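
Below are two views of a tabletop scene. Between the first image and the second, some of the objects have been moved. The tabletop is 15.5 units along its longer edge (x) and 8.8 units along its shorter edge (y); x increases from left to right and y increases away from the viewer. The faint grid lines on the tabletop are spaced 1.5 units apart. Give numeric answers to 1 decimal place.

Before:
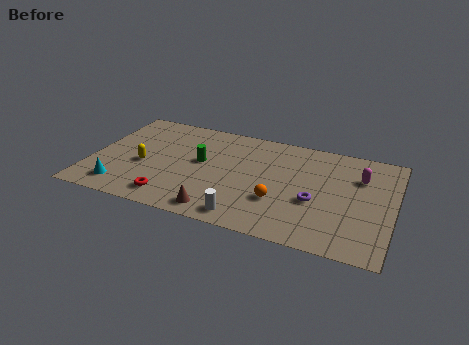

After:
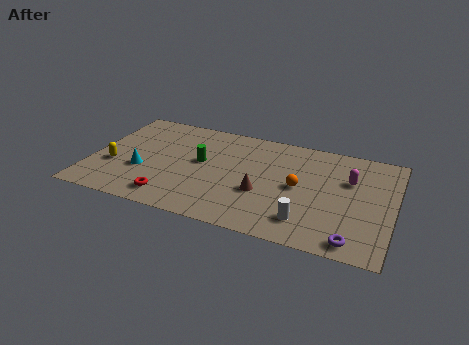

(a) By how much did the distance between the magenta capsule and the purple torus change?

+1.4

The distance was about 3.4 in the first image and 4.8 in the second, so they moved 1.4 units further apart.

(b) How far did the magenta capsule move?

0.6

From (13.7, 6.2) to (13.2, 5.8), the magenta capsule covered √(0.5² + 0.4²) ≈ 0.6 units.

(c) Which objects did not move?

the red torus and the green cylinder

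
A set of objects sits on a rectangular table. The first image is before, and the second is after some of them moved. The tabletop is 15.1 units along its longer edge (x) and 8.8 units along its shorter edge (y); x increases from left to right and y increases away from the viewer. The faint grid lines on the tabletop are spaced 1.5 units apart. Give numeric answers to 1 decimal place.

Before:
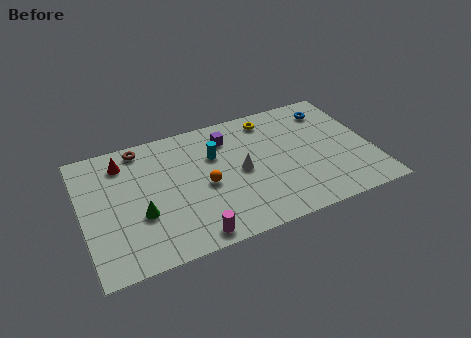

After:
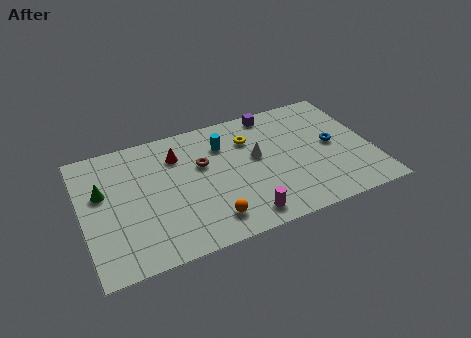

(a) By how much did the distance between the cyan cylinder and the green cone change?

+1.6

They were about 4.9 units apart before and 6.5 after — 1.6 units further apart.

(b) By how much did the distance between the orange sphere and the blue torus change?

-0.3

They were about 7.7 units apart before and 7.4 after — 0.3 units closer together.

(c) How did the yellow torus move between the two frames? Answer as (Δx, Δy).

(-1.2, -1.1)

From the two frames, the yellow torus sits at roughly (10.1, 7.5) before and (8.9, 6.4) after.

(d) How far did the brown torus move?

3.8

The brown torus moved from about (3.3, 7.8) to (6.3, 5.5), a distance of √(3.0² + 2.3²) ≈ 3.8.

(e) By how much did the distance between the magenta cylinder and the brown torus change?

-2.6

Before: roughly 7.2 units apart; after: 4.6. That's 2.6 units closer together.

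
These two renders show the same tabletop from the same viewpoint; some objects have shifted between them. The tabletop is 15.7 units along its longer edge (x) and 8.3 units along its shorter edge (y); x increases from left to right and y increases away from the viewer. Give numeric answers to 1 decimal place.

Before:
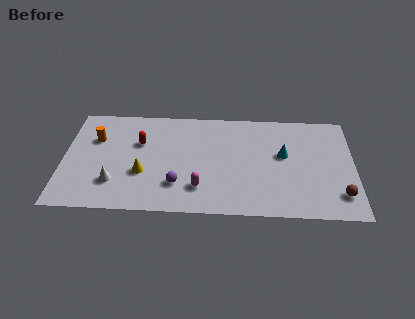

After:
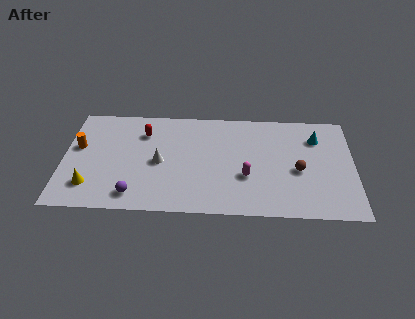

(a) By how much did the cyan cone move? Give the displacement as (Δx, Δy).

(1.8, 1.4)

From the two frames, the cyan cone sits at roughly (11.9, 4.8) before and (13.7, 6.2) after.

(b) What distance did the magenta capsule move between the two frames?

2.7

The magenta capsule was near (7.4, 2.0) before and (9.9, 3.0) after, so it travelled √(2.5² + 1.0²) ≈ 2.7 units.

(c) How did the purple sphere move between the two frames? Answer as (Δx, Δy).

(-2.3, -0.9)

The purple sphere started near (6.2, 2.2) and ended near (3.9, 1.3).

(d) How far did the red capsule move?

0.8

The red capsule moved from about (4.1, 5.4) to (4.3, 6.2), a distance of √(0.2² + 0.8²) ≈ 0.8.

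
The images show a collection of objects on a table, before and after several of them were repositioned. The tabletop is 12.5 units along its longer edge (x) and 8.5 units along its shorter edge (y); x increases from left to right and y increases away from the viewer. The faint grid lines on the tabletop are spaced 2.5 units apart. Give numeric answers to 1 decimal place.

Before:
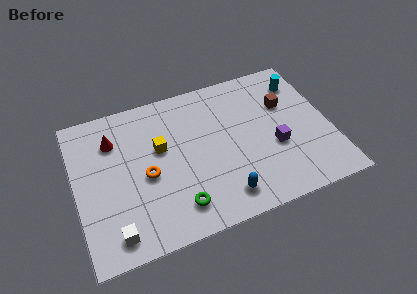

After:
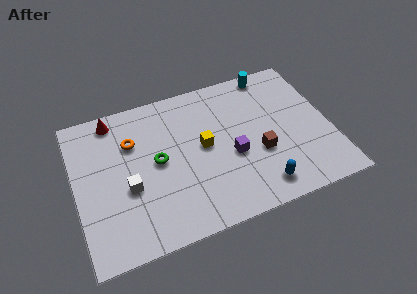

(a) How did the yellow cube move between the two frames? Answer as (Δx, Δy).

(2.1, -0.6)

From the two frames, the yellow cube sits at roughly (4.2, 5.1) before and (6.3, 4.5) after.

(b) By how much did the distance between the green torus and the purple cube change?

-1.6

They were about 5.3 units apart before and 3.7 after — 1.6 units closer together.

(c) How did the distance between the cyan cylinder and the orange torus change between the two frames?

-1.2

Before: roughly 8.5 units apart; after: 7.3. That's 1.2 units closer together.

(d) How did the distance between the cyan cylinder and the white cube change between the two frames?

-2.6

Before: roughly 11.2 units apart; after: 8.6. That's 2.6 units closer together.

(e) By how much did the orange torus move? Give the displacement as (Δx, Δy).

(-0.5, 2.1)

The orange torus started near (3.4, 3.8) and ended near (2.9, 5.9).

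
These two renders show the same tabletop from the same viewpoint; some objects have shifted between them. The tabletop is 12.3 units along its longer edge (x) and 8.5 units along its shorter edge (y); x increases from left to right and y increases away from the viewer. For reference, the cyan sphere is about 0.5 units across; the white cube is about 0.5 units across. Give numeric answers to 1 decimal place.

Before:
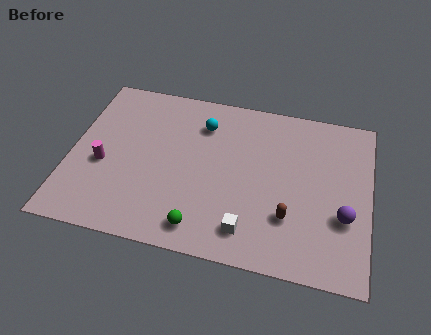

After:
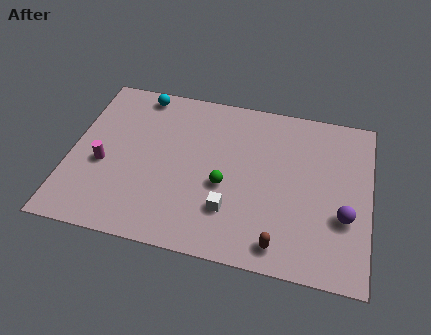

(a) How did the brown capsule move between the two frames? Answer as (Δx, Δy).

(-0.3, -1.4)

The brown capsule started near (9.1, 2.5) and ended near (8.8, 1.1).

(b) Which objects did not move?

the magenta cylinder and the purple sphere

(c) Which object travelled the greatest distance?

the cyan sphere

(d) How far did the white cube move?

1.1

The white cube moved from about (7.5, 1.5) to (6.7, 2.3), a distance of √(0.8² + 0.8²) ≈ 1.1.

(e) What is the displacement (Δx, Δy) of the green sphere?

(0.8, 2.3)

The green sphere started near (5.6, 1.2) and ended near (6.4, 3.5).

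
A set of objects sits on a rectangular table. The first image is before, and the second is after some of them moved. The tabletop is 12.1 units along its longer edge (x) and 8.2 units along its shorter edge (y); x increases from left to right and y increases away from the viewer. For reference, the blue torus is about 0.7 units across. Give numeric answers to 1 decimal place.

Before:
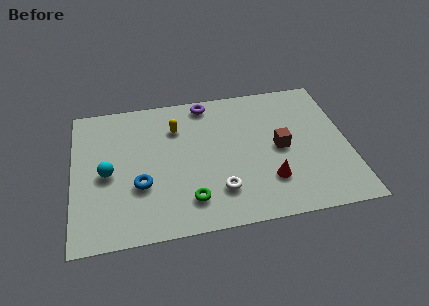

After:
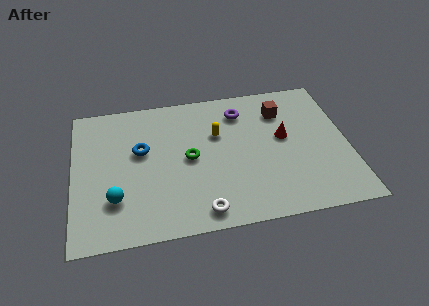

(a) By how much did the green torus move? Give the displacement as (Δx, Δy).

(0.1, 2.4)

The green torus started near (5.0, 1.7) and ended near (5.1, 4.1).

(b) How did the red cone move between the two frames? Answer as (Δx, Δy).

(0.8, 2.4)

From the two frames, the red cone sits at roughly (8.5, 2.2) before and (9.3, 4.6) after.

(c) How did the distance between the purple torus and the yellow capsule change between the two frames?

-0.3

Before: roughly 1.9 units apart; after: 1.6. That's 0.3 units closer together.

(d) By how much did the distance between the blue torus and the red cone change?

+0.7

Before: roughly 5.6 units apart; after: 6.3. That's 0.7 units further apart.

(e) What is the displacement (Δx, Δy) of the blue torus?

(0.1, 2.0)

The blue torus started near (2.9, 2.9) and ended near (3.0, 4.9).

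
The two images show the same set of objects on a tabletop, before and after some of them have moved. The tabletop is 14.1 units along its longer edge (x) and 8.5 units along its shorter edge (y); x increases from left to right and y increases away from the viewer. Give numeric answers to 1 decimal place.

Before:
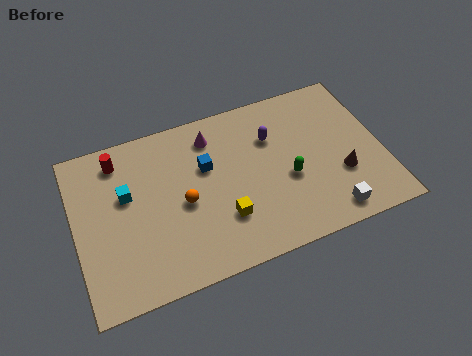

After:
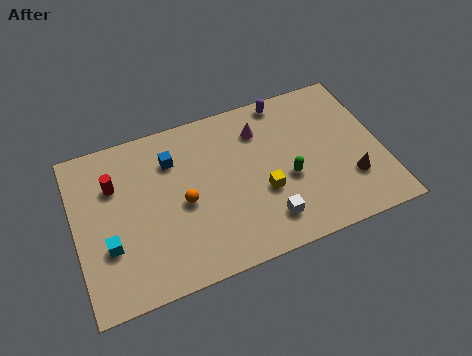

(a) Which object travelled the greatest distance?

the white cube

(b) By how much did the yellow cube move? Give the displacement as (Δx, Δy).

(1.9, 0.7)

The yellow cube was at about (6.6, 2.5) and moved to about (8.5, 3.2).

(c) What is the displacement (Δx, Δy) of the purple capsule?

(0.8, 1.8)

The purple capsule was at about (9.2, 5.9) and moved to about (10.0, 7.7).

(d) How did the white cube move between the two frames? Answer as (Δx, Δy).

(-2.8, 0.6)

From the two frames, the white cube sits at roughly (11.3, 1.1) before and (8.5, 1.7) after.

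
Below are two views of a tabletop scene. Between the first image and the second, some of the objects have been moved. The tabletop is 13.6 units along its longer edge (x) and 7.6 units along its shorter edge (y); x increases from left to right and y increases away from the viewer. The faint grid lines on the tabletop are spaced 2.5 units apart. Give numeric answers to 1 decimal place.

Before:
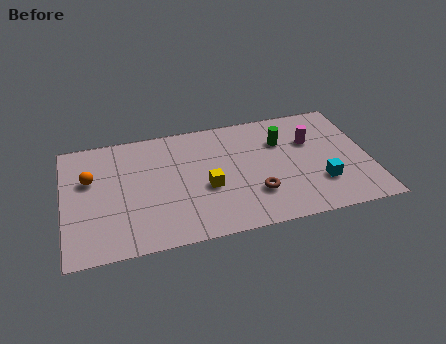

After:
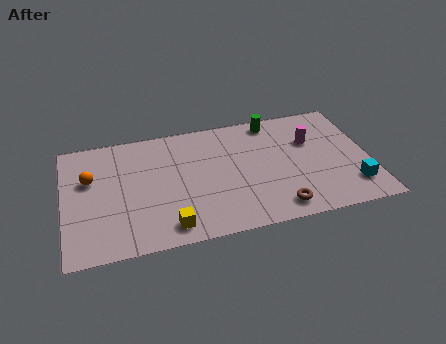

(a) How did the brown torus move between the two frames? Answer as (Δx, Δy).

(0.9, -1.1)

From the two frames, the brown torus sits at roughly (8.4, 2.2) before and (9.3, 1.1) after.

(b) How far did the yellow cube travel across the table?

2.7

From (6.3, 3.1) to (4.5, 1.1), the yellow cube covered √(1.8² + 2.0²) ≈ 2.7 units.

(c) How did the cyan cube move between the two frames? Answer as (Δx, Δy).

(1.4, -0.5)

From the two frames, the cyan cube sits at roughly (11.3, 2.2) before and (12.7, 1.7) after.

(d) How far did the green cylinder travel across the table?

1.4

From (9.8, 5.3) to (9.5, 6.7), the green cylinder covered √(0.3² + 1.4²) ≈ 1.4 units.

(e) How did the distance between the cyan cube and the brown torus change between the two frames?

+0.6

The distance was about 2.9 in the first image and 3.5 in the second, so they moved 0.6 units further apart.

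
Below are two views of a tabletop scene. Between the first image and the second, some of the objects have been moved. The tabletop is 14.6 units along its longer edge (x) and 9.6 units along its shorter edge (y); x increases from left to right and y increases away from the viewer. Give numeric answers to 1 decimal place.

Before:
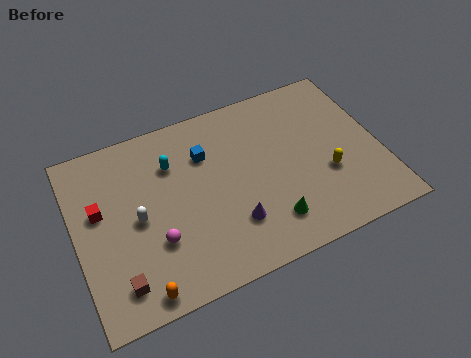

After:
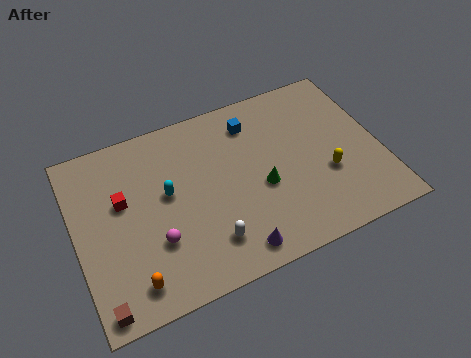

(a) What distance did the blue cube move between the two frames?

2.6

The blue cube was near (6.4, 6.8) before and (8.8, 7.7) after, so it travelled √(2.4² + 0.9²) ≈ 2.6 units.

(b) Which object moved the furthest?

the white capsule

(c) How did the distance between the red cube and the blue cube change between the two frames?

+1.5

The distance was about 5.3 in the first image and 6.8 in the second, so they moved 1.5 units further apart.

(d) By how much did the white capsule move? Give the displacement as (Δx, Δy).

(3.1, -2.5)

The white capsule was at about (2.9, 4.6) and moved to about (6.0, 2.1).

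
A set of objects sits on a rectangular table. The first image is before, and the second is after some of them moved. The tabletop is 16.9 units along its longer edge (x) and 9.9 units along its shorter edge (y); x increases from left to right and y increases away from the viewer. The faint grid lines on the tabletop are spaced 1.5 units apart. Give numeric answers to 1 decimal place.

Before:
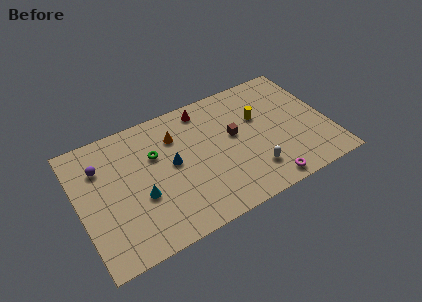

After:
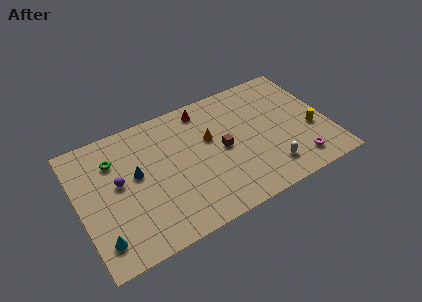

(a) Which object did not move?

the red cone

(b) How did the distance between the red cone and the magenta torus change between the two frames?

+0.6

The distance was about 8.2 in the first image and 8.8 in the second, so they moved 0.6 units further apart.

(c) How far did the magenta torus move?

2.4

From (12.1, 1.0) to (14.4, 1.7), the magenta torus covered √(2.3² + 0.7²) ≈ 2.4 units.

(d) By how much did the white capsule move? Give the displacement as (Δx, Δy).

(1.1, -0.3)

The white capsule was at about (11.4, 2.3) and moved to about (12.5, 2.0).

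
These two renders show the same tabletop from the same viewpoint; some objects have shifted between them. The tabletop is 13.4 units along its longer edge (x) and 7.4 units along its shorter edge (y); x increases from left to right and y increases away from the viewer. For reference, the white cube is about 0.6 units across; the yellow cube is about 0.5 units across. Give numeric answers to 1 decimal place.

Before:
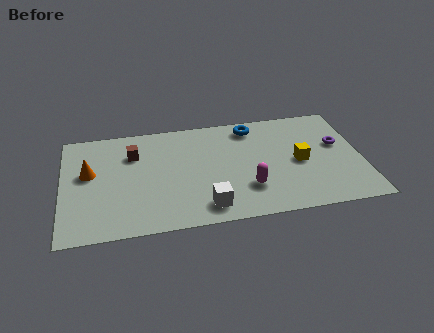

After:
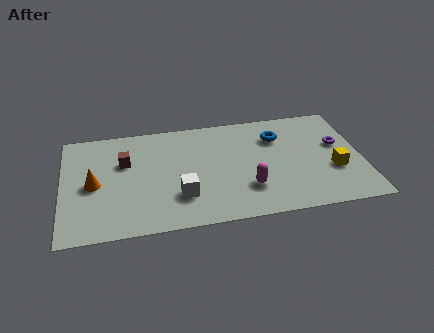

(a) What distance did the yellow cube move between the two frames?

1.7

From (10.6, 3.5) to (12.1, 2.7), the yellow cube covered √(1.5² + 0.8²) ≈ 1.7 units.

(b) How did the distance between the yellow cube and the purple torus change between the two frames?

-0.3

Before: roughly 2.0 units apart; after: 1.7. That's 0.3 units closer together.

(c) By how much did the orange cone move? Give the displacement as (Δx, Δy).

(0.2, -0.8)

From the two frames, the orange cone sits at roughly (1.2, 4.3) before and (1.4, 3.5) after.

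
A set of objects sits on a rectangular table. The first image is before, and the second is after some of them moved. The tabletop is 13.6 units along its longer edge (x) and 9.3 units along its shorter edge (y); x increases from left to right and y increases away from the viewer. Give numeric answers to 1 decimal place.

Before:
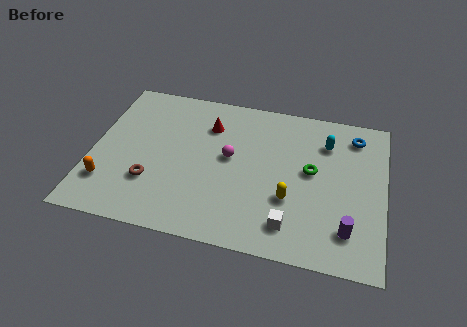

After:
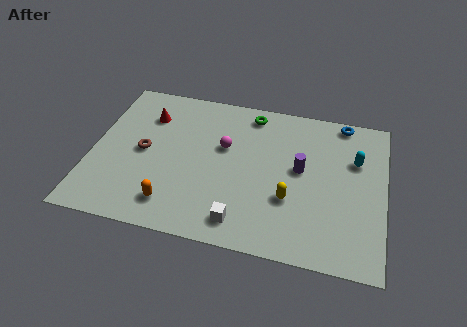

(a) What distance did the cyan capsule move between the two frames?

1.6

From (10.8, 7.0) to (12.2, 6.2), the cyan capsule covered √(1.4² + 0.8²) ≈ 1.6 units.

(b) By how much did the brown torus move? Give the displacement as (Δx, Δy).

(-0.5, 1.8)

The brown torus started near (2.9, 2.8) and ended near (2.4, 4.6).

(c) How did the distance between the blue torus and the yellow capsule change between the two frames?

+0.4

Before: roughly 5.3 units apart; after: 5.7. That's 0.4 units further apart.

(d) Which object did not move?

the yellow capsule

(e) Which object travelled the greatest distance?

the green torus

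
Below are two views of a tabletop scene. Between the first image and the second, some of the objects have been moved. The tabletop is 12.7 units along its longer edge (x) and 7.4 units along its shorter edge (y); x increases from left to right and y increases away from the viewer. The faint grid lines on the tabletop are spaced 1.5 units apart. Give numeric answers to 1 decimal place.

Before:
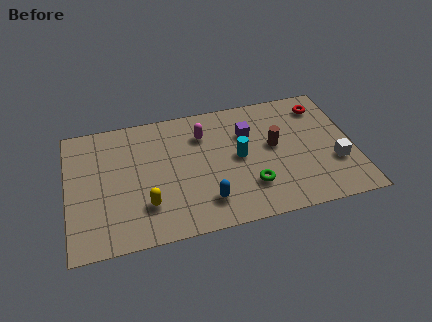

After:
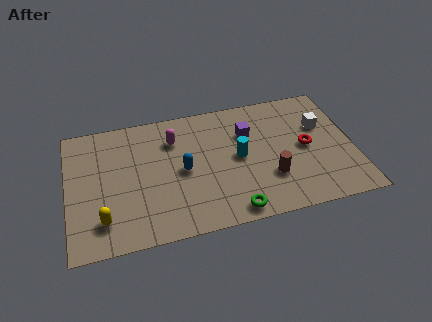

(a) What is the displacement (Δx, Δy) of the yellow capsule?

(-1.9, -0.4)

The yellow capsule started near (3.4, 2.0) and ended near (1.5, 1.6).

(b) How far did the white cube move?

2.3

From (11.8, 2.5) to (11.4, 4.8), the white cube covered √(0.4² + 2.3²) ≈ 2.3 units.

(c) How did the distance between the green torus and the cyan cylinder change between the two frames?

+1.2

They were about 1.8 units apart before and 3.0 after — 1.2 units further apart.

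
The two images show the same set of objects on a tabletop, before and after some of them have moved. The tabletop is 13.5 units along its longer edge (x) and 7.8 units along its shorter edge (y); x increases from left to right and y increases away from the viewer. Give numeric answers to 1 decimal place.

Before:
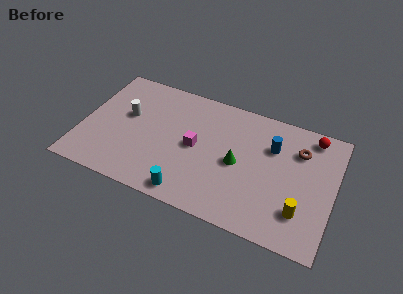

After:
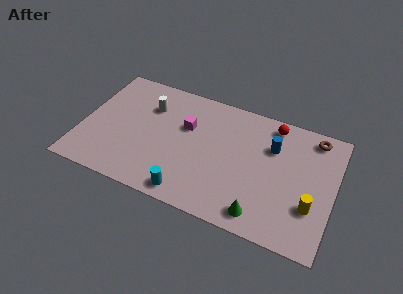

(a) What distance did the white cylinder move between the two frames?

1.5

The white cylinder was near (2.3, 4.6) before and (3.4, 5.6) after, so it travelled √(1.1² + 1.0²) ≈ 1.5 units.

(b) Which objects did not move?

the blue cylinder and the cyan cylinder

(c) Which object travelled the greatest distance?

the green cone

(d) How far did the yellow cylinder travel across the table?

0.7

The yellow cylinder was near (11.9, 2.0) before and (12.4, 2.5) after, so it travelled √(0.5² + 0.5²) ≈ 0.7 units.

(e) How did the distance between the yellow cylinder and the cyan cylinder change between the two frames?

+0.6

They were about 5.9 units apart before and 6.5 after — 0.6 units further apart.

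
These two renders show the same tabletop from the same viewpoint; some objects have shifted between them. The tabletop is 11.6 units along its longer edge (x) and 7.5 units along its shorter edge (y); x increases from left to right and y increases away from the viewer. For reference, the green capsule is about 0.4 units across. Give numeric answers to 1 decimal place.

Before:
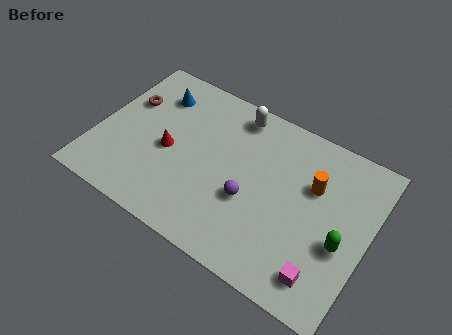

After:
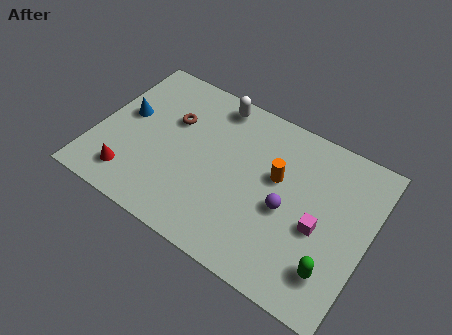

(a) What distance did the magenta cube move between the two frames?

2.0

The magenta cube moved from about (10.1, 1.3) to (9.6, 3.2), a distance of √(0.5² + 1.9²) ≈ 2.0.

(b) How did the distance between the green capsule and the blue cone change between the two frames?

+0.7

The distance was about 8.9 in the first image and 9.6 in the second, so they moved 0.7 units further apart.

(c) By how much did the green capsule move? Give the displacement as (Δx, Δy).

(-0.2, -1.3)

The green capsule was at about (10.6, 3.0) and moved to about (10.4, 1.7).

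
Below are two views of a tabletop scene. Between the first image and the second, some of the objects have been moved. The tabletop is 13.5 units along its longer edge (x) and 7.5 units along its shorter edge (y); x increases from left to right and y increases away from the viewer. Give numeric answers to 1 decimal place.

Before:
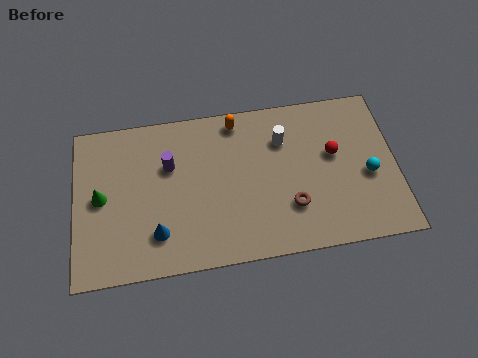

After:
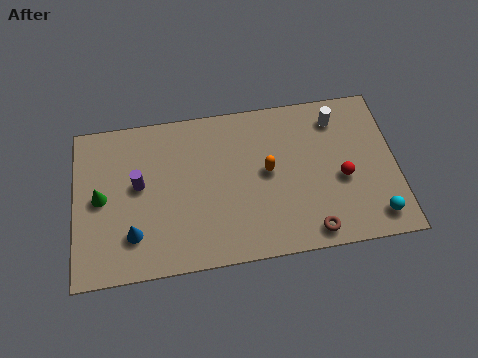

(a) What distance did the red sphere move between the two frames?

1.2

From (10.9, 4.4) to (11.2, 3.2), the red sphere covered √(0.3² + 1.2²) ≈ 1.2 units.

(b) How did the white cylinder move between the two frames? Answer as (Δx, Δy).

(2.3, 0.7)

The white cylinder was at about (8.8, 5.4) and moved to about (11.1, 6.1).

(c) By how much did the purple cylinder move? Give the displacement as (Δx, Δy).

(-1.3, -0.7)

The purple cylinder started near (4.0, 4.9) and ended near (2.7, 4.2).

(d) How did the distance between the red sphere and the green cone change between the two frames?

+0.3

They were about 9.8 units apart before and 10.1 after — 0.3 units further apart.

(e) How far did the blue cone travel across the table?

1.0

The blue cone moved from about (3.4, 1.8) to (2.4, 1.9), a distance of √(1.0² + 0.1²) ≈ 1.0.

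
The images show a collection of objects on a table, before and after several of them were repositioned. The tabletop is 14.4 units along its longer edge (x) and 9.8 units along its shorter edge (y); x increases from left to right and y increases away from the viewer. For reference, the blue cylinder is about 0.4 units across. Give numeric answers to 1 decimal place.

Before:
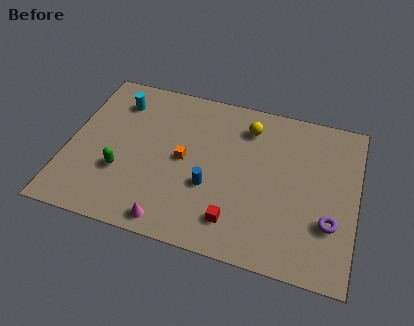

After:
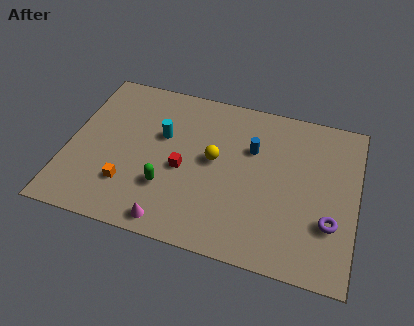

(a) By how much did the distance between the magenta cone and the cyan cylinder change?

-2.3

Before: roughly 7.5 units apart; after: 5.2. That's 2.3 units closer together.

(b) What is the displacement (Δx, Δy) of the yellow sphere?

(-1.5, -2.5)

The yellow sphere was at about (8.8, 7.8) and moved to about (7.3, 5.3).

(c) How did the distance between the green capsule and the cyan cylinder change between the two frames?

-1.3

The distance was about 4.4 in the first image and 3.1 in the second, so they moved 1.3 units closer together.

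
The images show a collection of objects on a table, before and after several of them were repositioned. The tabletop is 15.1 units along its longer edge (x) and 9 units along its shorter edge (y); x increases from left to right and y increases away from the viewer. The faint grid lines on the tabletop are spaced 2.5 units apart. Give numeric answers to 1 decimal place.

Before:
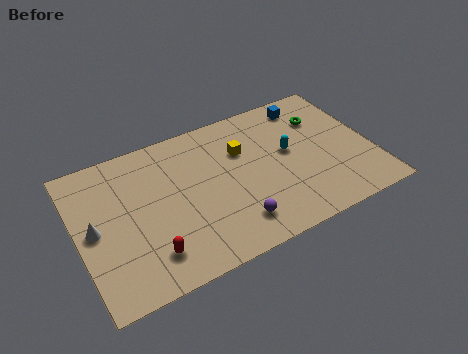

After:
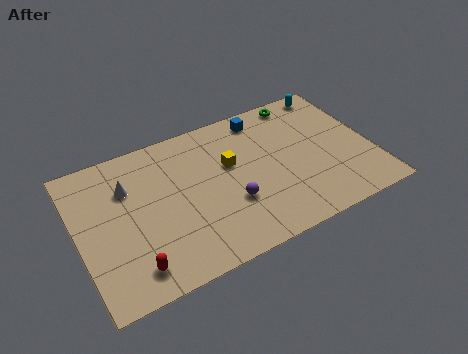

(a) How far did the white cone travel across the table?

2.6

The white cone moved from about (0.8, 4.5) to (2.7, 6.3), a distance of √(1.9² + 1.8²) ≈ 2.6.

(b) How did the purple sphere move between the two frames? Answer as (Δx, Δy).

(0.0, 1.3)

The purple sphere was at about (7.6, 1.8) and moved to about (7.6, 3.1).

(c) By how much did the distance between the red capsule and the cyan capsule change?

+4.9

They were about 8.2 units apart before and 13.1 after — 4.9 units further apart.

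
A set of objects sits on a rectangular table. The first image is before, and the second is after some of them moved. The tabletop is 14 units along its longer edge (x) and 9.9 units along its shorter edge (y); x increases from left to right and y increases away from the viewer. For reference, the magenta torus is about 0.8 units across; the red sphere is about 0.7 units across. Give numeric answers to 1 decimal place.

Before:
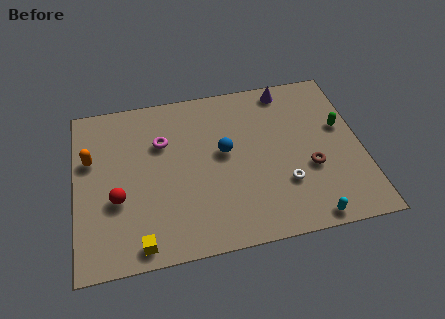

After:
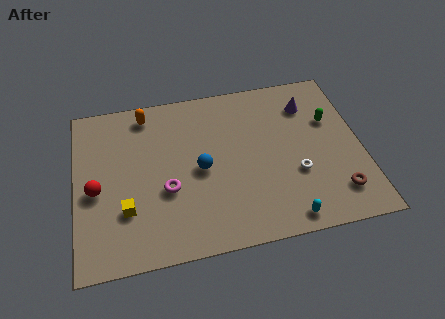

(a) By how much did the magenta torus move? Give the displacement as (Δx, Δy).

(0.1, -2.9)

From the two frames, the magenta torus sits at roughly (4.3, 6.7) before and (4.4, 3.8) after.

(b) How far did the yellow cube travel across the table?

2.1

The yellow cube was near (3.0, 1.0) before and (2.4, 3.0) after, so it travelled √(0.6² + 2.0²) ≈ 2.1 units.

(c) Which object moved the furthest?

the orange capsule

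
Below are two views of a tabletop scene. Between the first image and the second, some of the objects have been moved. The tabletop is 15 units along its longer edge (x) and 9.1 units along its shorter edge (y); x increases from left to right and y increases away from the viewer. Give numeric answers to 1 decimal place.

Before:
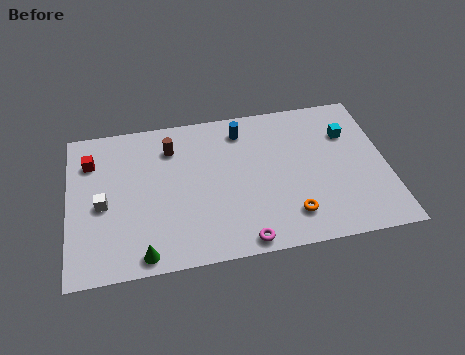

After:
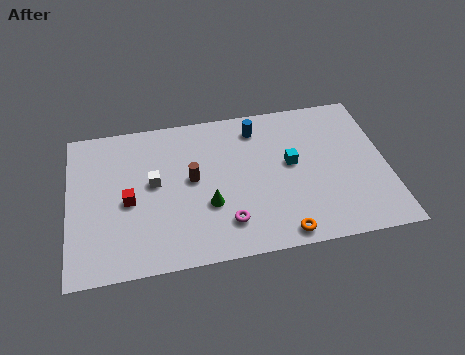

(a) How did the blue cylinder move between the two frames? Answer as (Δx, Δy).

(0.7, 0.0)

The blue cylinder was at about (8.3, 7.5) and moved to about (9.0, 7.5).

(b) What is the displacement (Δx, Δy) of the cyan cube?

(-2.8, -1.4)

The cyan cube started near (13.3, 6.4) and ended near (10.5, 5.0).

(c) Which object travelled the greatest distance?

the green cone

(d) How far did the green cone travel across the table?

3.9

The green cone was near (3.4, 0.9) before and (6.5, 3.2) after, so it travelled √(3.1² + 2.3²) ≈ 3.9 units.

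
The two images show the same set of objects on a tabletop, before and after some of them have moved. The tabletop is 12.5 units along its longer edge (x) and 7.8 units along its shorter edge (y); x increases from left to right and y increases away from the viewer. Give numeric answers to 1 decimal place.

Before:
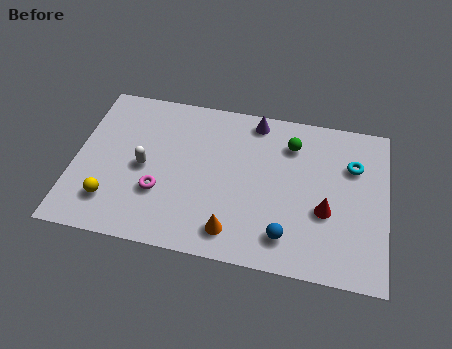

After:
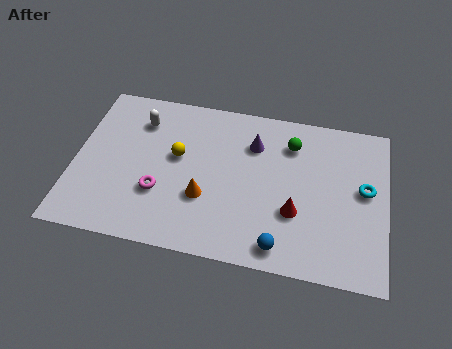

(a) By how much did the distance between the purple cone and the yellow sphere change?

-4.3

Before: roughly 7.5 units apart; after: 3.2. That's 4.3 units closer together.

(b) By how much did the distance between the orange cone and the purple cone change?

-2.1

Before: roughly 5.6 units apart; after: 3.5. That's 2.1 units closer together.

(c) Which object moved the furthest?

the yellow sphere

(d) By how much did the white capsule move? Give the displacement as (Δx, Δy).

(-0.3, 2.3)

From the two frames, the white capsule sits at roughly (2.8, 3.7) before and (2.5, 6.0) after.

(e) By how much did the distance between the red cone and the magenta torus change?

-1.2

The distance was about 6.6 in the first image and 5.4 in the second, so they moved 1.2 units closer together.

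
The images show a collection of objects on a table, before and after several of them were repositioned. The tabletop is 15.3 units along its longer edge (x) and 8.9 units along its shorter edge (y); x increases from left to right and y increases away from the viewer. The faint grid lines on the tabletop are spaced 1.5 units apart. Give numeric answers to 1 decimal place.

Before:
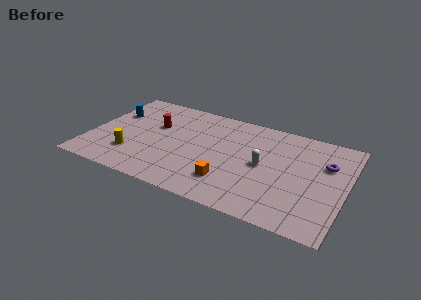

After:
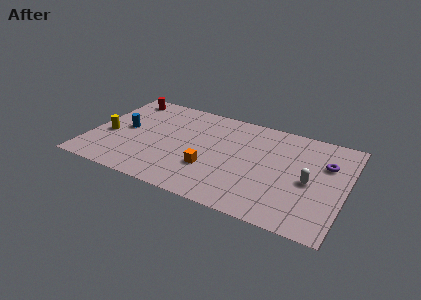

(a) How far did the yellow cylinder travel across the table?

2.1

The yellow cylinder moved from about (2.7, 2.4) to (1.1, 3.7), a distance of √(1.6² + 1.3²) ≈ 2.1.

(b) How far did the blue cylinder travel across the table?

1.6

From (1.1, 5.9) to (2.0, 4.6), the blue cylinder covered √(0.9² + 1.3²) ≈ 1.6 units.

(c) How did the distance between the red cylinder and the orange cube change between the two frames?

+1.6

The distance was about 6.0 in the first image and 7.6 in the second, so they moved 1.6 units further apart.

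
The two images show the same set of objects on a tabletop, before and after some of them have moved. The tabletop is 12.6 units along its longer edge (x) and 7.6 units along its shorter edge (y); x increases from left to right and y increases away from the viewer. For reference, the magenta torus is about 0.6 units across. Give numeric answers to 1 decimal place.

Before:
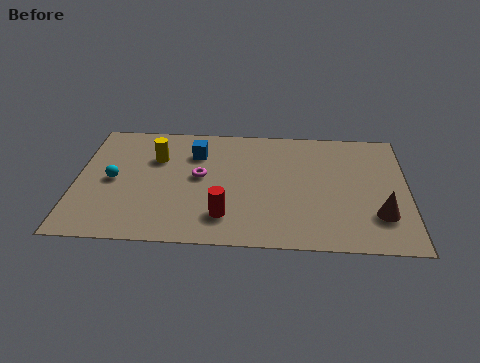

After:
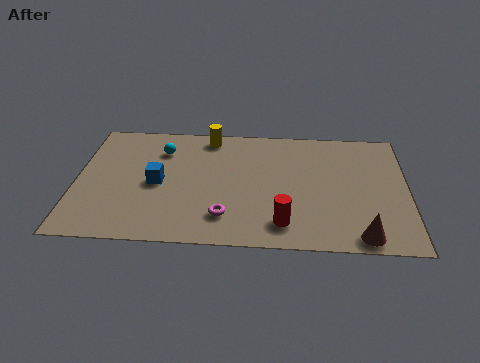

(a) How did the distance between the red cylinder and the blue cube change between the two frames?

+1.2

They were about 4.1 units apart before and 5.3 after — 1.2 units further apart.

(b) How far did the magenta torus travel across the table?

2.6

From (4.7, 4.1) to (5.7, 1.7), the magenta torus covered √(1.0² + 2.4²) ≈ 2.6 units.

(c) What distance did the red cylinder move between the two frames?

2.2

The red cylinder was near (5.7, 1.7) before and (7.9, 1.4) after, so it travelled √(2.2² + 0.3²) ≈ 2.2 units.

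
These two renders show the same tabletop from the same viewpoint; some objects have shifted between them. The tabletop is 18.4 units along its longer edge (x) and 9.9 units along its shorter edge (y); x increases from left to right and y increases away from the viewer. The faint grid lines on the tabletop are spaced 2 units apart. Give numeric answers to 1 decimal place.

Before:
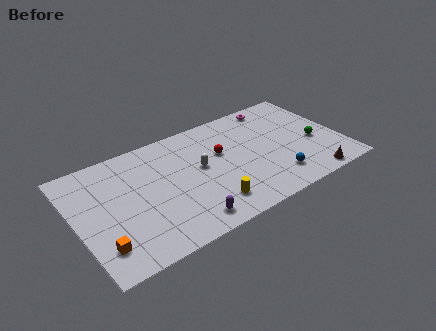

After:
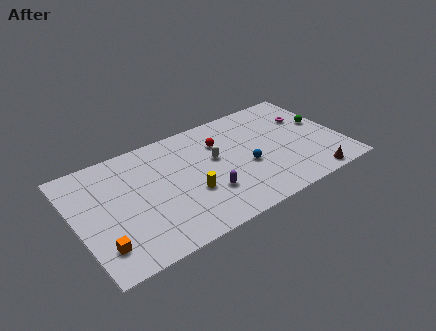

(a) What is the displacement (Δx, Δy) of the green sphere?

(0.8, 1.6)

The green sphere started near (16.6, 4.1) and ended near (17.4, 5.7).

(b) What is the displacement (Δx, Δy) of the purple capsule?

(1.7, 1.6)

From the two frames, the purple capsule sits at roughly (7.0, 1.4) before and (8.7, 3.0) after.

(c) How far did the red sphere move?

1.0

The red sphere was near (10.2, 6.1) before and (10.3, 7.1) after, so it travelled √(0.1² + 1.0²) ≈ 1.0 units.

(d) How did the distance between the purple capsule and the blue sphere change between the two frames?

-3.2

Before: roughly 6.4 units apart; after: 3.2. That's 3.2 units closer together.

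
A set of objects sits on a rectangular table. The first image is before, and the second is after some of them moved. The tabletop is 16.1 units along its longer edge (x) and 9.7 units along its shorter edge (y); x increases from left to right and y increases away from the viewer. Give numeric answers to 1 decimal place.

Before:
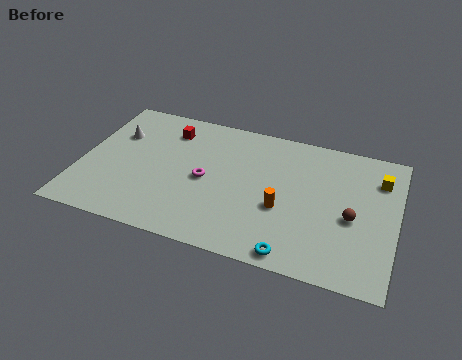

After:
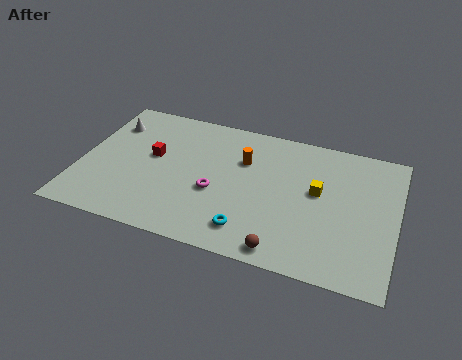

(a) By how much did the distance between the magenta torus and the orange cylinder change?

-1.1

The distance was about 4.1 in the first image and 3.0 in the second, so they moved 1.1 units closer together.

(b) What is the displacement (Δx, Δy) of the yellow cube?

(-3.0, -1.8)

The yellow cube started near (15.1, 7.3) and ended near (12.1, 5.5).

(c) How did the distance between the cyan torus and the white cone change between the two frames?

-1.7

The distance was about 11.2 in the first image and 9.5 in the second, so they moved 1.7 units closer together.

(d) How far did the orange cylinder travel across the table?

3.6

The orange cylinder moved from about (10.4, 3.8) to (8.2, 6.6), a distance of √(2.2² + 2.8²) ≈ 3.6.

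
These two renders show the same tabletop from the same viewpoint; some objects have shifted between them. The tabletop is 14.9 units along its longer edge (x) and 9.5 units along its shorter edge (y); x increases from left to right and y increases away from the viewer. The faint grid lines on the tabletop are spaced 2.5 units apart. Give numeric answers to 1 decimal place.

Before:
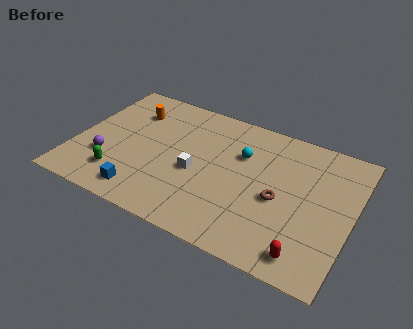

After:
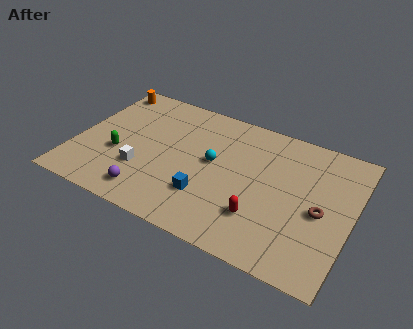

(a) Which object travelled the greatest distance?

the blue cube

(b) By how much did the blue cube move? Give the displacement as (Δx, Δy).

(3.3, 1.3)

The blue cube was at about (4.1, 1.4) and moved to about (7.4, 2.7).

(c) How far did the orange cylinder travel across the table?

2.1

From (2.6, 7.1) to (0.9, 8.3), the orange cylinder covered √(1.7² + 1.2²) ≈ 2.1 units.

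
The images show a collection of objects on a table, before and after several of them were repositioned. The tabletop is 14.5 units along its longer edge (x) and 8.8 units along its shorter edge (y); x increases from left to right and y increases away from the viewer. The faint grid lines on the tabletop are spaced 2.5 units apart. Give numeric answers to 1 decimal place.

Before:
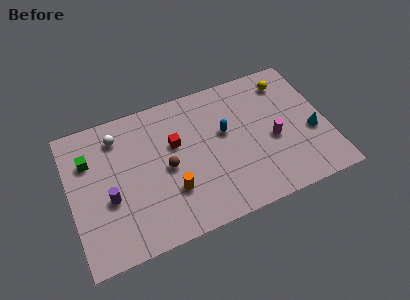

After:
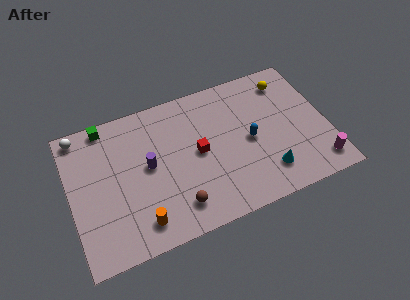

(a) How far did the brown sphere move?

2.5

The brown sphere was near (5.4, 4.2) before and (5.7, 1.7) after, so it travelled √(0.3² + 2.5²) ≈ 2.5 units.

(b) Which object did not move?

the yellow sphere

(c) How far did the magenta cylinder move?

3.3

The magenta cylinder moved from about (11.4, 3.8) to (13.7, 1.4), a distance of √(2.3² + 2.4²) ≈ 3.3.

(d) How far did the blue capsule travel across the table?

1.6

The blue capsule moved from about (8.8, 5.2) to (10.1, 4.2), a distance of √(1.3² + 1.0²) ≈ 1.6.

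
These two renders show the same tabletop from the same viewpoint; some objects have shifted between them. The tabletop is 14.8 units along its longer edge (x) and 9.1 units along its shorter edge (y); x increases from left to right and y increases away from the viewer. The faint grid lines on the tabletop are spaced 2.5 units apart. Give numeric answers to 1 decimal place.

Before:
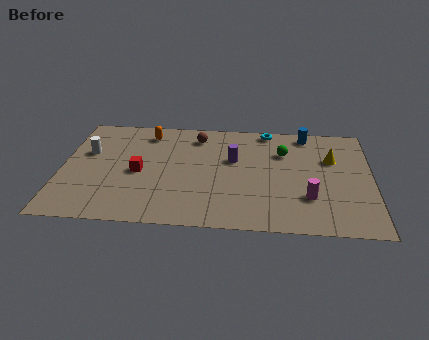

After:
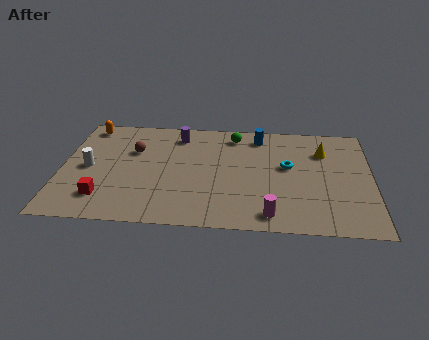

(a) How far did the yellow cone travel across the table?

0.7

From (12.9, 6.0) to (12.5, 6.6), the yellow cone covered √(0.4² + 0.6²) ≈ 0.7 units.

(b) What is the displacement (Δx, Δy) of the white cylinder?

(0.1, -1.3)

From the two frames, the white cylinder sits at roughly (1.2, 5.7) before and (1.3, 4.4) after.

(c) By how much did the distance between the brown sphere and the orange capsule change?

+0.6

Before: roughly 2.4 units apart; after: 3.0. That's 0.6 units further apart.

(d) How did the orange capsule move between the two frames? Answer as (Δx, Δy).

(-2.9, 0.4)

The orange capsule started near (4.0, 7.6) and ended near (1.1, 8.0).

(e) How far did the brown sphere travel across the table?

3.4

The brown sphere was near (6.4, 7.5) before and (3.4, 6.0) after, so it travelled √(3.0² + 1.5²) ≈ 3.4 units.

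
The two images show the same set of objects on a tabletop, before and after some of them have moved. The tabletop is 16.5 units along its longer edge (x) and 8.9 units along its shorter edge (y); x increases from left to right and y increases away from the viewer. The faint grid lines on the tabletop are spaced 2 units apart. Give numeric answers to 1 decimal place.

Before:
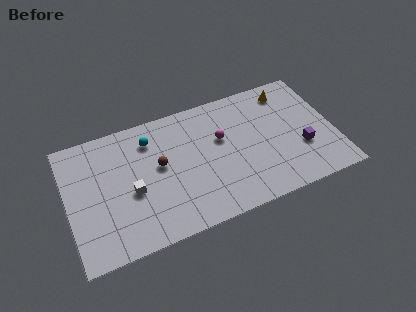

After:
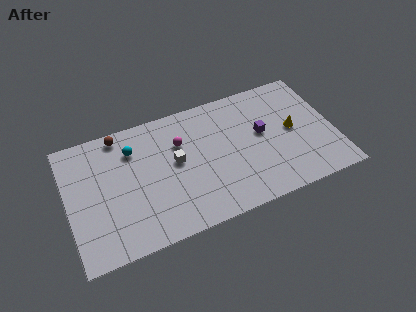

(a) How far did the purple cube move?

3.0

The purple cube moved from about (14.4, 3.1) to (12.1, 5.0), a distance of √(2.3² + 1.9²) ≈ 3.0.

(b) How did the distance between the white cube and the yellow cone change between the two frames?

-3.5

Before: roughly 10.8 units apart; after: 7.3. That's 3.5 units closer together.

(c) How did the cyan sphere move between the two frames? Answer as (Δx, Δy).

(-1.1, -0.3)

The cyan sphere was at about (5.3, 7.0) and moved to about (4.2, 6.7).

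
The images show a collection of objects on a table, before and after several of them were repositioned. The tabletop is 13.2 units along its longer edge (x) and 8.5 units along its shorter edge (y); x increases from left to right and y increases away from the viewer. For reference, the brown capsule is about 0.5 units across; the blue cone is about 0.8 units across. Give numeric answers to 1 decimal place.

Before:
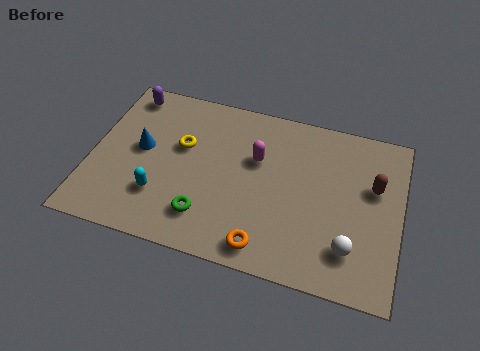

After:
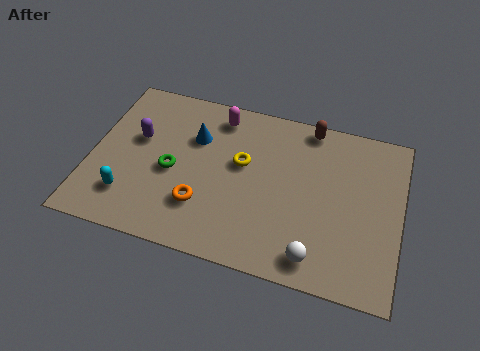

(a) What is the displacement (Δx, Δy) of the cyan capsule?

(-1.3, -0.4)

From the two frames, the cyan capsule sits at roughly (3.1, 2.4) before and (1.8, 2.0) after.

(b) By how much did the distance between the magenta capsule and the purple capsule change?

-2.2

Before: roughly 6.1 units apart; after: 3.9. That's 2.2 units closer together.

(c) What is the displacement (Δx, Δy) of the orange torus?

(-2.8, 1.3)

The orange torus was at about (7.7, 1.1) and moved to about (4.9, 2.4).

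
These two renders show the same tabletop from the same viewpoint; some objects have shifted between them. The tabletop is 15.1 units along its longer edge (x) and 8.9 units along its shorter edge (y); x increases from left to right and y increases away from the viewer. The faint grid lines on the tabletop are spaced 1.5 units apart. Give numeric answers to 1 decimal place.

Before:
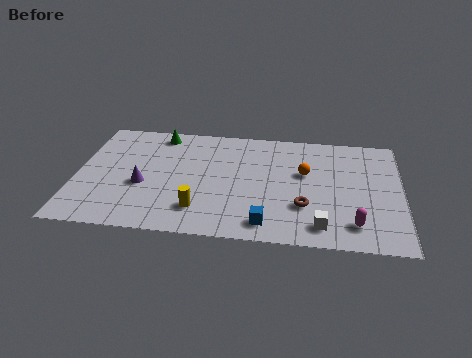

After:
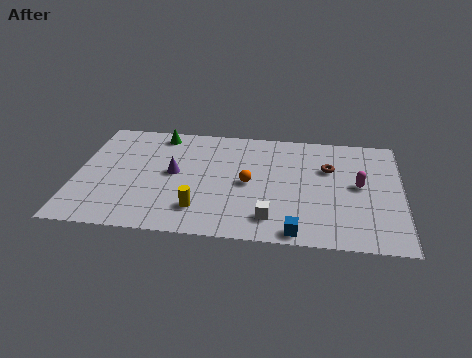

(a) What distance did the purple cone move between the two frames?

1.8

The purple cone moved from about (3.1, 3.6) to (4.5, 4.7), a distance of √(1.4² + 1.1²) ≈ 1.8.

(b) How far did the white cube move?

2.3

The white cube was near (11.4, 1.4) before and (9.1, 1.7) after, so it travelled √(2.3² + 0.3²) ≈ 2.3 units.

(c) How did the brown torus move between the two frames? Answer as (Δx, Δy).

(1.1, 3.1)

From the two frames, the brown torus sits at roughly (10.6, 2.8) before and (11.7, 5.9) after.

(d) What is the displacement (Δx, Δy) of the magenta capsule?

(0.2, 3.0)

The magenta capsule was at about (12.9, 1.7) and moved to about (13.1, 4.7).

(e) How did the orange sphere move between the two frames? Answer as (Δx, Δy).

(-2.6, -1.1)

The orange sphere started near (10.6, 5.4) and ended near (8.0, 4.3).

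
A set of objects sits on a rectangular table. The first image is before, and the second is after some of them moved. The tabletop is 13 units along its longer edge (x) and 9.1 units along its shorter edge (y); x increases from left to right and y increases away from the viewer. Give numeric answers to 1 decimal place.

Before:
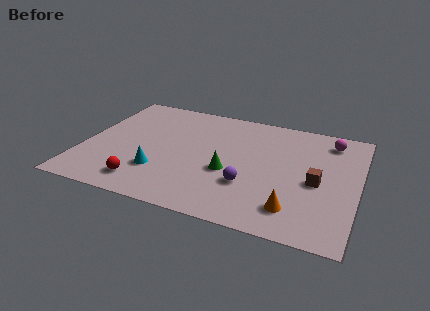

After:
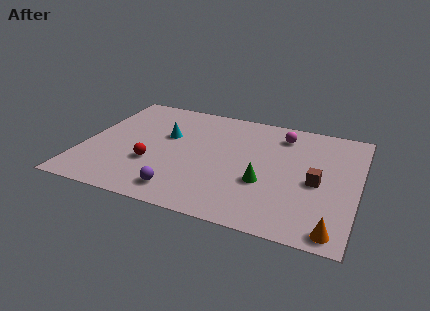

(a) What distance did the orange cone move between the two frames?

2.1

The orange cone was near (10.2, 1.8) before and (12.1, 0.9) after, so it travelled √(1.9² + 0.9²) ≈ 2.1 units.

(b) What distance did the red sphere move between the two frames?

1.6

From (3.2, 1.5) to (3.4, 3.1), the red sphere covered √(0.2² + 1.6²) ≈ 1.6 units.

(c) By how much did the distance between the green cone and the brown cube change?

-1.6

The distance was about 4.1 in the first image and 2.5 in the second, so they moved 1.6 units closer together.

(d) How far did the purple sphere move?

3.4

The purple sphere moved from about (8.0, 2.9) to (5.0, 1.4), a distance of √(3.0² + 1.5²) ≈ 3.4.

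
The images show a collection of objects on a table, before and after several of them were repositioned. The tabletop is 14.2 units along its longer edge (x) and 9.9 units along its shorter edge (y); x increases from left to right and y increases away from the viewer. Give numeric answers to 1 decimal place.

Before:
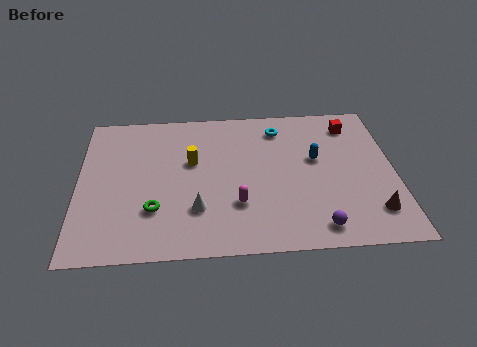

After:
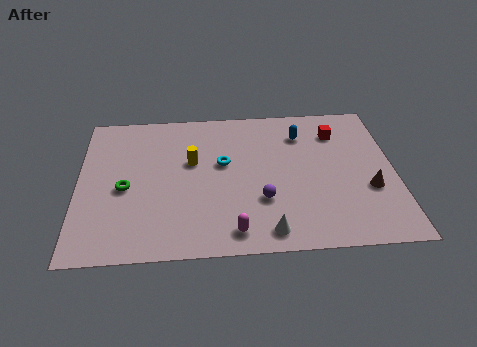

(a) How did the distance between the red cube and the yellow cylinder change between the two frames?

-0.8

Before: roughly 7.6 units apart; after: 6.8. That's 0.8 units closer together.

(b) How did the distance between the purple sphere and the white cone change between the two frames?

-3.5

Before: roughly 5.5 units apart; after: 2.0. That's 3.5 units closer together.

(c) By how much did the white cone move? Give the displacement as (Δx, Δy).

(3.1, -1.6)

The white cone started near (5.3, 2.8) and ended near (8.4, 1.2).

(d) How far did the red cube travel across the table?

0.9

From (12.4, 8.1) to (11.7, 7.6), the red cube covered √(0.7² + 0.5²) ≈ 0.9 units.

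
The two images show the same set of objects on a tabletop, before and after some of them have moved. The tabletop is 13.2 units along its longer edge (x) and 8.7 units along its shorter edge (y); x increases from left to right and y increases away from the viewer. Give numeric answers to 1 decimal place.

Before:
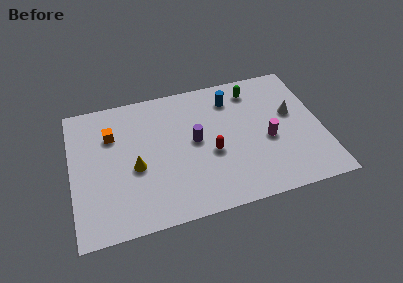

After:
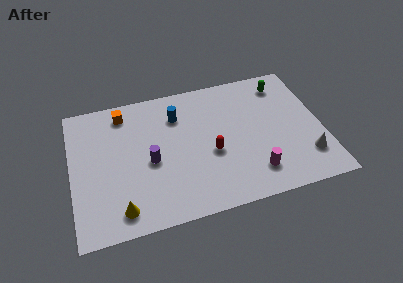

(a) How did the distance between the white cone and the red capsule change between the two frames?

+0.5

The distance was about 4.6 in the first image and 5.1 in the second, so they moved 0.5 units further apart.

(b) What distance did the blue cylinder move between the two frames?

2.9

The blue cylinder was near (8.6, 6.9) before and (5.7, 6.5) after, so it travelled √(2.9² + 0.4²) ≈ 2.9 units.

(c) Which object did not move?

the red capsule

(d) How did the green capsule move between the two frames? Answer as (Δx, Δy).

(1.6, 0.0)

The green capsule was at about (9.8, 7.2) and moved to about (11.4, 7.2).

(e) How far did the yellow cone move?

2.6

The yellow cone moved from about (3.3, 3.7) to (2.4, 1.3), a distance of √(0.9² + 2.4²) ≈ 2.6.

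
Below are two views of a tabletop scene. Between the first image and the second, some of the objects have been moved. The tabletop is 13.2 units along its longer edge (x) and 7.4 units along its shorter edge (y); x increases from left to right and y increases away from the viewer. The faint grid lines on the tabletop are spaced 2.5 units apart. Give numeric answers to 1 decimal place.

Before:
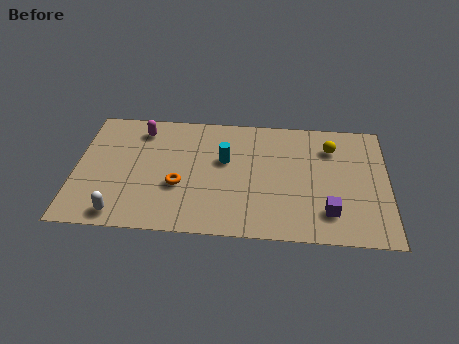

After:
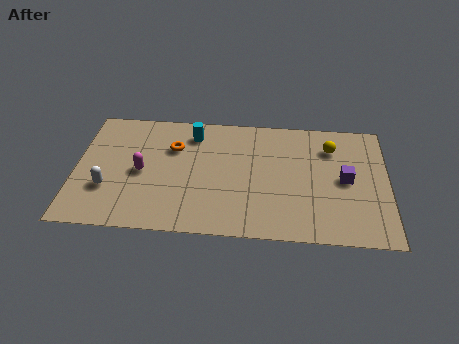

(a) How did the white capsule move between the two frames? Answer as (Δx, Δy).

(-0.6, 1.5)

From the two frames, the white capsule sits at roughly (2.0, 0.9) before and (1.4, 2.4) after.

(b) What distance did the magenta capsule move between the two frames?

2.6

The magenta capsule was near (2.7, 6.1) before and (2.8, 3.5) after, so it travelled √(0.1² + 2.6²) ≈ 2.6 units.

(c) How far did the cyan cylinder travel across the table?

2.1

The cyan cylinder was near (6.3, 4.5) before and (4.9, 6.0) after, so it travelled √(1.4² + 1.5²) ≈ 2.1 units.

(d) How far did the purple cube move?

2.1

From (10.7, 1.7) to (11.4, 3.7), the purple cube covered √(0.7² + 2.0²) ≈ 2.1 units.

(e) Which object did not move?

the yellow sphere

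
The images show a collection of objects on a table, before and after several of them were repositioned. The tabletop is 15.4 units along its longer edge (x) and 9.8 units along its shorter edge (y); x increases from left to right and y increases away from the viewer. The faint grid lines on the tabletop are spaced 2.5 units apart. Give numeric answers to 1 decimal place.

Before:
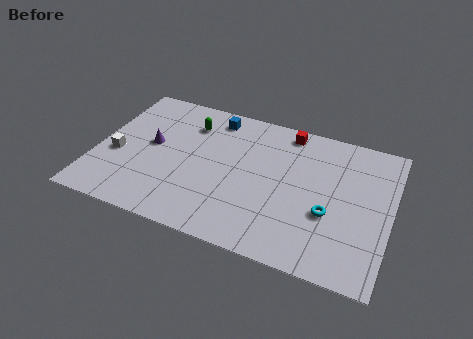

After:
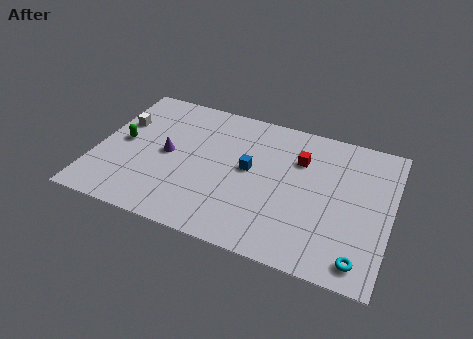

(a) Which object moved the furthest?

the green capsule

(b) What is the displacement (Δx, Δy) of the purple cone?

(0.9, -0.4)

The purple cone was at about (2.8, 5.3) and moved to about (3.7, 4.9).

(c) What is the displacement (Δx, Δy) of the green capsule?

(-3.3, -2.5)

The green capsule was at about (4.6, 7.5) and moved to about (1.3, 5.0).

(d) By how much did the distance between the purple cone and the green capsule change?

-0.4

Before: roughly 2.8 units apart; after: 2.4. That's 0.4 units closer together.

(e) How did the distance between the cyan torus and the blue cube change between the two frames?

-0.7

Before: roughly 8.0 units apart; after: 7.3. That's 0.7 units closer together.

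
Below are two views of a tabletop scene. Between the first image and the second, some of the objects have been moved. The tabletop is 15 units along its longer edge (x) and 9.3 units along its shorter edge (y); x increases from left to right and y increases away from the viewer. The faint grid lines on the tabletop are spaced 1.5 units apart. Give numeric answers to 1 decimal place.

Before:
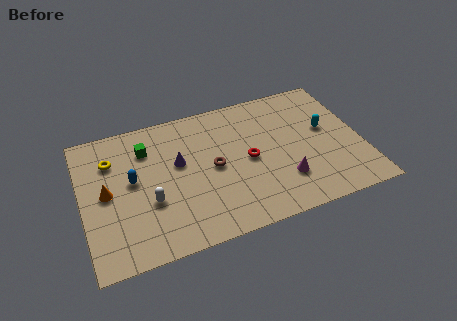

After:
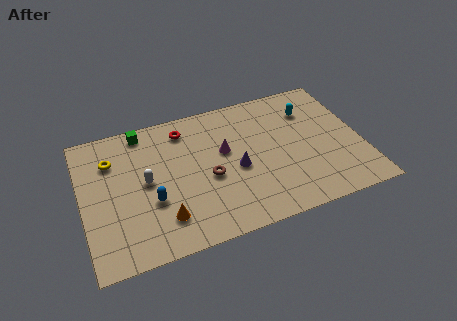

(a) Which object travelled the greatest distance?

the red torus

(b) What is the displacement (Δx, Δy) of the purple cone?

(3.0, -1.4)

From the two frames, the purple cone sits at roughly (5.2, 5.5) before and (8.2, 4.1) after.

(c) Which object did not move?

the yellow torus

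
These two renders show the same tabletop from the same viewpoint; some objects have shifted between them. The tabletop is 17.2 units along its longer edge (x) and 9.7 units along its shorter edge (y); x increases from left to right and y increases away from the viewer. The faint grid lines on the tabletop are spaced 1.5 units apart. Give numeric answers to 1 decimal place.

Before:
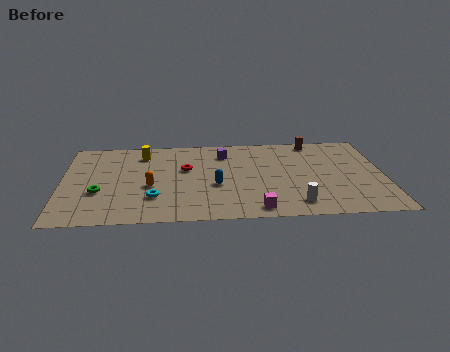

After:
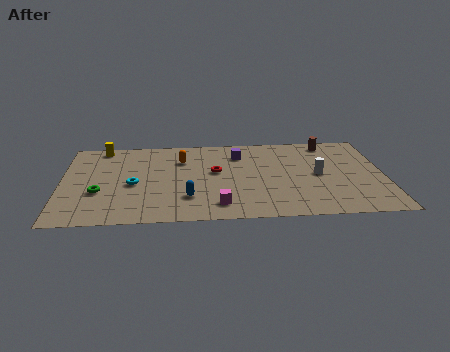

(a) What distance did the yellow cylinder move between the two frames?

2.4

The yellow cylinder was near (4.3, 7.8) before and (2.1, 8.7) after, so it travelled √(2.2² + 0.9²) ≈ 2.4 units.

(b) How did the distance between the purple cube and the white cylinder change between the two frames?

-2.1

They were about 7.0 units apart before and 4.9 after — 2.1 units closer together.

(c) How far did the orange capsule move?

3.4

From (4.7, 4.0) to (6.4, 7.0), the orange capsule covered √(1.7² + 3.0²) ≈ 3.4 units.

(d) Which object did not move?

the green torus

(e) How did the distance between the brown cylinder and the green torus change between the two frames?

+0.7

The distance was about 12.7 in the first image and 13.4 in the second, so they moved 0.7 units further apart.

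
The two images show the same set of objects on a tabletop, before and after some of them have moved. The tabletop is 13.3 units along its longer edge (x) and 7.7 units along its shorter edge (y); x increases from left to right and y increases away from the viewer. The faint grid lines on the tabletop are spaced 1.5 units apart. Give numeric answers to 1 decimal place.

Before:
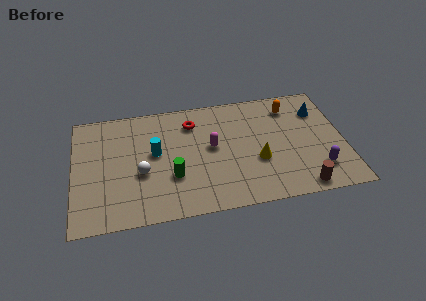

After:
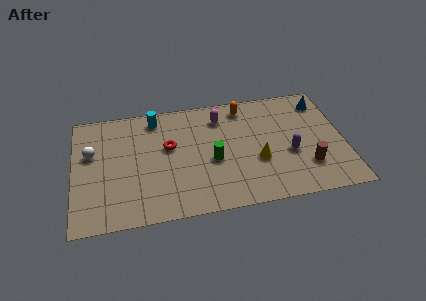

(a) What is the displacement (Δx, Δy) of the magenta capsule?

(0.5, 1.9)

The magenta capsule was at about (6.8, 4.2) and moved to about (7.3, 6.1).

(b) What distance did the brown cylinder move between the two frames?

1.4

From (11.0, 0.8) to (11.4, 2.1), the brown cylinder covered √(0.4² + 1.3²) ≈ 1.4 units.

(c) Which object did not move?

the yellow cone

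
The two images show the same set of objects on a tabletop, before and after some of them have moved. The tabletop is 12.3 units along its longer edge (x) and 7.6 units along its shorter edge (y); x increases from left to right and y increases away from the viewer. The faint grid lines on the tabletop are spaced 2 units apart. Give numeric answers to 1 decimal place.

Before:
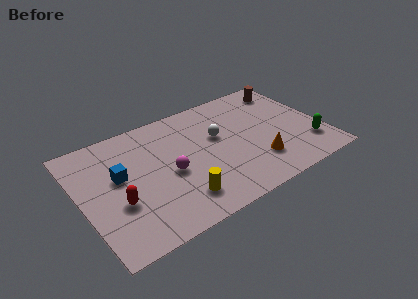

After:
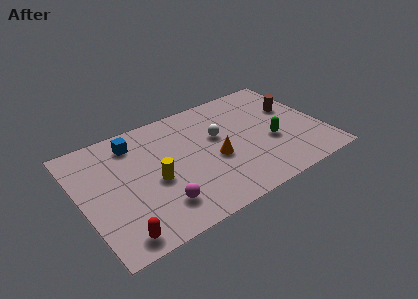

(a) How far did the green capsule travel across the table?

2.1

The green capsule was near (11.4, 1.9) before and (9.6, 3.0) after, so it travelled √(1.8² + 1.1²) ≈ 2.1 units.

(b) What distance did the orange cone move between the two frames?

2.3

From (8.7, 2.0) to (6.7, 3.2), the orange cone covered √(2.0² + 1.2²) ≈ 2.3 units.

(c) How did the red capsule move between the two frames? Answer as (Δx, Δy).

(-0.3, -1.9)

The red capsule started near (1.7, 2.8) and ended near (1.4, 0.9).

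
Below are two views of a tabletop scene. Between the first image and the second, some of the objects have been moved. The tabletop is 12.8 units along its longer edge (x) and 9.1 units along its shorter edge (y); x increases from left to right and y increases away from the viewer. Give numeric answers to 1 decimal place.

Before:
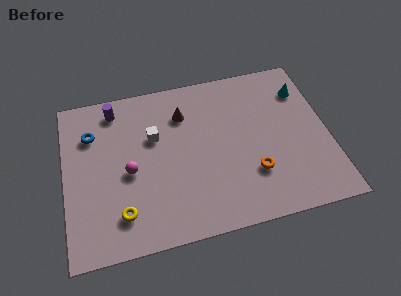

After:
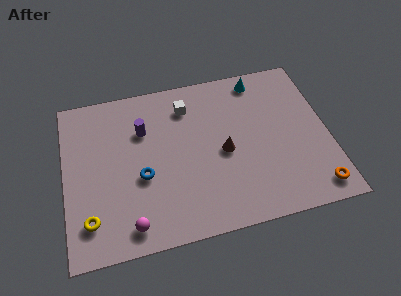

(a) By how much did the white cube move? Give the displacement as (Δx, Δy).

(1.7, 1.4)

The white cube was at about (4.4, 5.8) and moved to about (6.1, 7.2).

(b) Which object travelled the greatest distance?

the blue torus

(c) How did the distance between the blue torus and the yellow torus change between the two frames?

-1.7

They were about 4.9 units apart before and 3.2 after — 1.7 units closer together.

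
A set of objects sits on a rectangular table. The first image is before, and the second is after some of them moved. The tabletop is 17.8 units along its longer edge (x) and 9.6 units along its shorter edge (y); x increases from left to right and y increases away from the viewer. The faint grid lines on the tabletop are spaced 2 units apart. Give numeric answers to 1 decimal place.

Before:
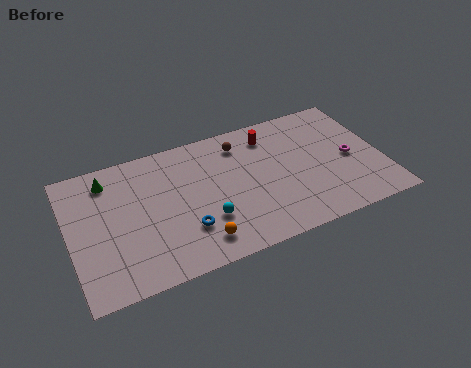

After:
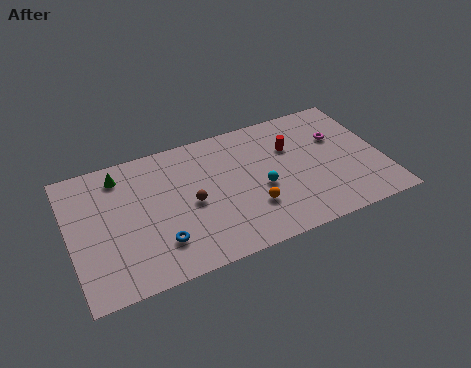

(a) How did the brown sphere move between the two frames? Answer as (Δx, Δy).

(-3.2, -3.3)

The brown sphere started near (10.0, 7.8) and ended near (6.8, 4.5).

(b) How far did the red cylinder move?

1.7

The red cylinder moved from about (11.7, 7.8) to (12.8, 6.5), a distance of √(1.1² + 1.3²) ≈ 1.7.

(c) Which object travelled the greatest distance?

the brown sphere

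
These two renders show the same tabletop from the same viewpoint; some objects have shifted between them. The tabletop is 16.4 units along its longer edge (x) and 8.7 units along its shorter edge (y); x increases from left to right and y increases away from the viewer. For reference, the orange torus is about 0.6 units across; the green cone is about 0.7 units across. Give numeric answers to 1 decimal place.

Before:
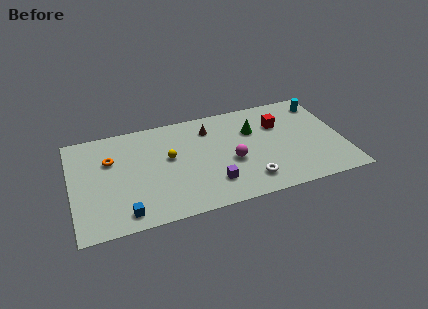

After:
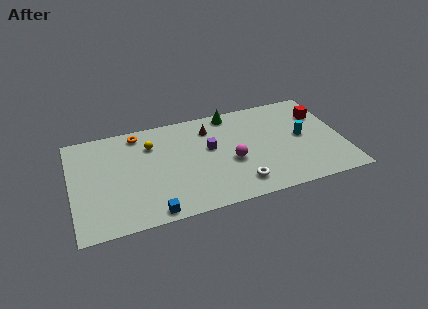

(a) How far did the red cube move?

2.6

The red cube was near (12.7, 6.0) before and (15.3, 6.2) after, so it travelled √(2.6² + 0.2²) ≈ 2.6 units.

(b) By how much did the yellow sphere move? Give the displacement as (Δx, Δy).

(-1.0, 1.4)

From the two frames, the yellow sphere sits at roughly (5.9, 5.0) before and (4.9, 6.4) after.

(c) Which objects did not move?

the brown cone and the magenta sphere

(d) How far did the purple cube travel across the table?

3.0

The purple cube was near (8.3, 2.1) before and (8.4, 5.1) after, so it travelled √(0.1² + 3.0²) ≈ 3.0 units.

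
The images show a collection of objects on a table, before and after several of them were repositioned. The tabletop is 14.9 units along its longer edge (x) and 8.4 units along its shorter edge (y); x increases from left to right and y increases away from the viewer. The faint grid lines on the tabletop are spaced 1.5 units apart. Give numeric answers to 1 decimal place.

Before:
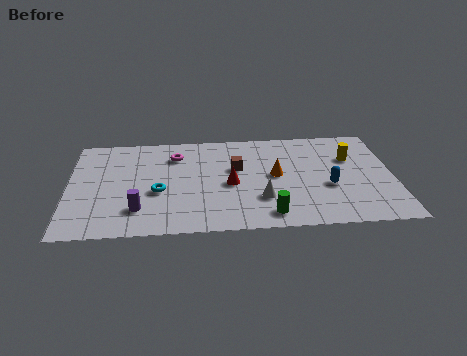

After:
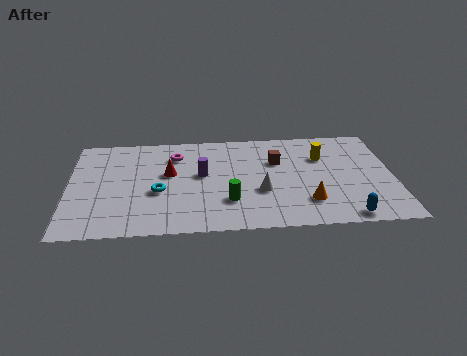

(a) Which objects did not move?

the magenta torus and the cyan torus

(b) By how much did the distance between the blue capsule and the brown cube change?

+1.1

Before: roughly 4.6 units apart; after: 5.7. That's 1.1 units further apart.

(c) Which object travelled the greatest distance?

the purple cylinder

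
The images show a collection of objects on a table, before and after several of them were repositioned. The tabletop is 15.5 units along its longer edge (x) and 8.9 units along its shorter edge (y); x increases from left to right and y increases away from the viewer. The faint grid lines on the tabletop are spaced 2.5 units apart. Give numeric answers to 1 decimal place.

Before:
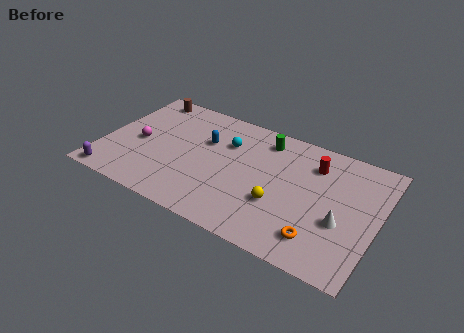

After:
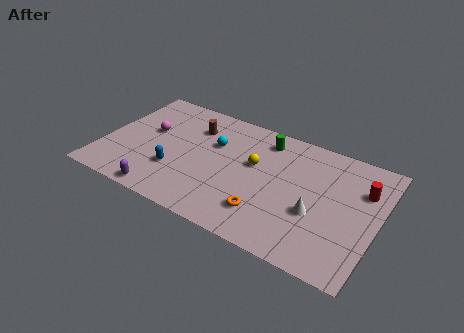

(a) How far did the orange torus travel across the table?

3.0

The orange torus moved from about (12.6, 1.8) to (9.6, 2.1), a distance of √(3.0² + 0.3²) ≈ 3.0.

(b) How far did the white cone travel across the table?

1.4

From (13.6, 3.4) to (12.2, 3.4), the white cone covered √(1.4² + 0.0²) ≈ 1.4 units.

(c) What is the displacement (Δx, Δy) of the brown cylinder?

(3.1, -1.3)

The brown cylinder was at about (1.7, 7.9) and moved to about (4.8, 6.6).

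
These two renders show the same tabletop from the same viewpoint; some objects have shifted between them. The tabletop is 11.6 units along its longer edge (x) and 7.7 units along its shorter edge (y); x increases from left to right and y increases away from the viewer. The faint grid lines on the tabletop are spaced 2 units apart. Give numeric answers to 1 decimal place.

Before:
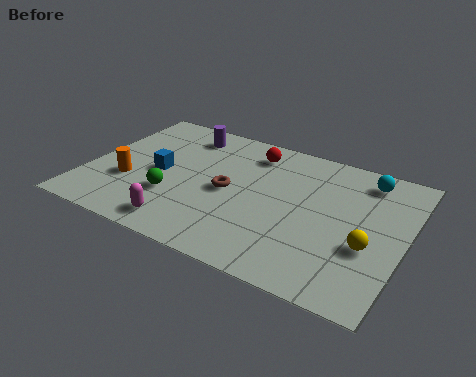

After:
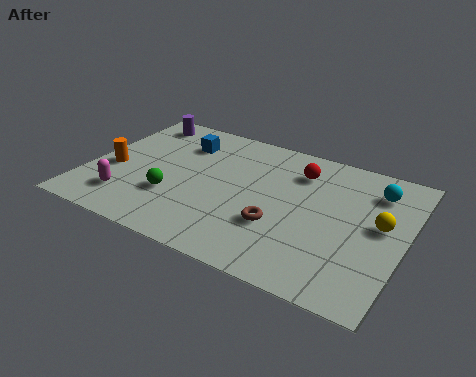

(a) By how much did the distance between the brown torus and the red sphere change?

+0.7

They were about 2.6 units apart before and 3.3 after — 0.7 units further apart.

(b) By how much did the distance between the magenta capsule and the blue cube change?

+1.4

Before: roughly 2.9 units apart; after: 4.3. That's 1.4 units further apart.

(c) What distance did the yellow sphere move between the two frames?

1.3

The yellow sphere moved from about (10.4, 2.9) to (10.7, 4.2), a distance of √(0.3² + 1.3²) ≈ 1.3.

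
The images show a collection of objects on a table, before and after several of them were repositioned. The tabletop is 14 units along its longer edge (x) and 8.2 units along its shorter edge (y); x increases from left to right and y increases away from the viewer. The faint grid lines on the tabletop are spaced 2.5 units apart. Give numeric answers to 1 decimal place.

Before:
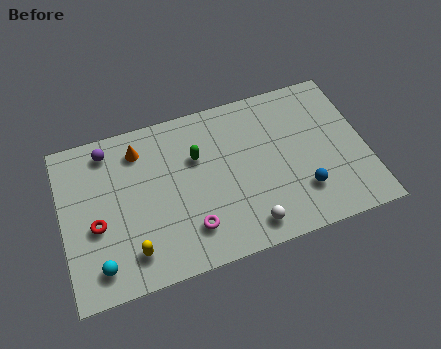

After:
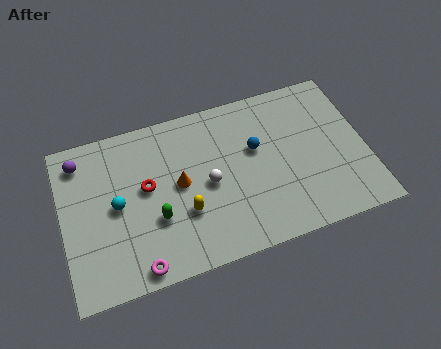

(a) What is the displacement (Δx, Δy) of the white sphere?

(-1.6, 2.7)

The white sphere started near (8.3, 1.2) and ended near (6.7, 3.9).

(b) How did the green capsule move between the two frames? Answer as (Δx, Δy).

(-2.1, -2.5)

The green capsule was at about (6.3, 5.4) and moved to about (4.2, 2.9).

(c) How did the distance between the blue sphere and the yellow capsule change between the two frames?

-3.8

They were about 7.9 units apart before and 4.1 after — 3.8 units closer together.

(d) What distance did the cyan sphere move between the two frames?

2.9

The cyan sphere moved from about (1.5, 1.4) to (2.5, 4.1), a distance of √(1.0² + 2.7²) ≈ 2.9.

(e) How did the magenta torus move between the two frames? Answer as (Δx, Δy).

(-2.5, -1.1)

The magenta torus was at about (5.7, 1.9) and moved to about (3.2, 0.8).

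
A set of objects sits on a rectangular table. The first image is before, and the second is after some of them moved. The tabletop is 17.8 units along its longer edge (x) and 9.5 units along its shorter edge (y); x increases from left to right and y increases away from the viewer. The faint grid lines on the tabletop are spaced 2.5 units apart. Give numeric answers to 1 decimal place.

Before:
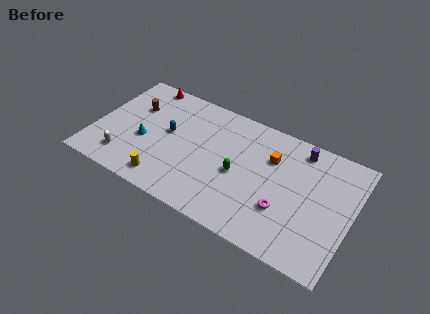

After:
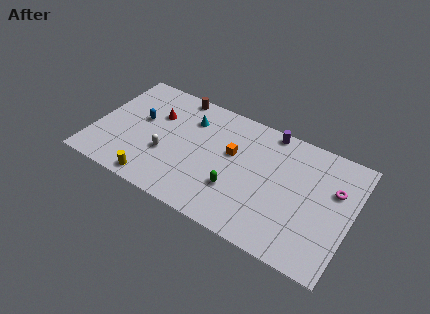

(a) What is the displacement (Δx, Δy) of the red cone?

(1.3, -2.3)

The red cone started near (2.7, 8.7) and ended near (4.0, 6.4).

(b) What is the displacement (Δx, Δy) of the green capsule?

(0.0, -1.3)

The green capsule started near (10.1, 4.3) and ended near (10.1, 3.0).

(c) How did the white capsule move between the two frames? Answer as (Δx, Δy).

(2.7, 1.6)

The white capsule was at about (2.4, 1.9) and moved to about (5.1, 3.5).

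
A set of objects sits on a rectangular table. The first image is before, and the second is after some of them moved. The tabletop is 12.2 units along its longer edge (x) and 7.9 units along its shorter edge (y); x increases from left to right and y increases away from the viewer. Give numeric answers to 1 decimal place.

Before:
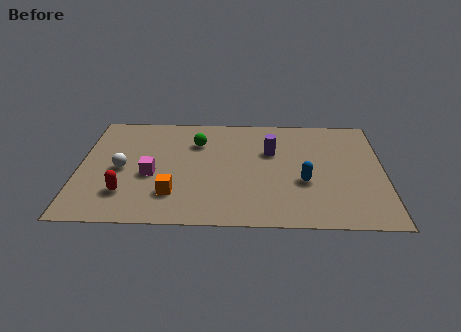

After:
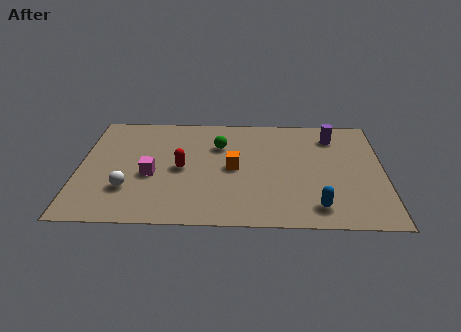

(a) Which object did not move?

the magenta cube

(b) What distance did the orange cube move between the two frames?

3.1

From (3.8, 2.0) to (6.2, 3.9), the orange cube covered √(2.4² + 1.9²) ≈ 3.1 units.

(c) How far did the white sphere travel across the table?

1.4

The white sphere moved from about (1.7, 3.7) to (2.0, 2.3), a distance of √(0.3² + 1.4²) ≈ 1.4.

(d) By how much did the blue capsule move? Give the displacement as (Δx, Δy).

(0.5, -1.7)

From the two frames, the blue capsule sits at roughly (9.0, 3.0) before and (9.5, 1.3) after.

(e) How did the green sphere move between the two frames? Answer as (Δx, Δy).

(0.9, -0.2)

The green sphere started near (4.7, 5.7) and ended near (5.6, 5.5).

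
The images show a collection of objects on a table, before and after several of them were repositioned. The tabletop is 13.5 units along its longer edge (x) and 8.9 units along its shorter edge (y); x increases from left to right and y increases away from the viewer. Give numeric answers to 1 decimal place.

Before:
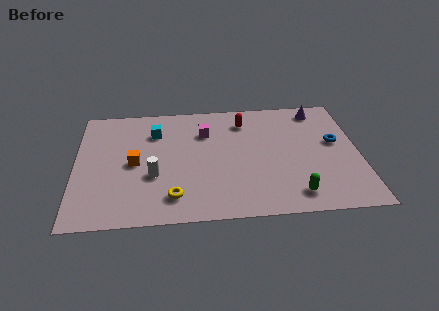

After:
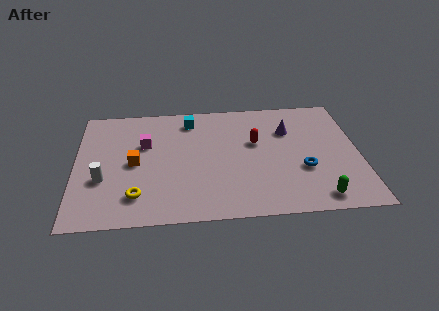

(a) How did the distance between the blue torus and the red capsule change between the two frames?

-1.6

The distance was about 4.7 in the first image and 3.1 in the second, so they moved 1.6 units closer together.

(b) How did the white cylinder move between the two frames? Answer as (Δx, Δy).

(-2.4, -0.1)

The white cylinder was at about (3.7, 3.3) and moved to about (1.3, 3.2).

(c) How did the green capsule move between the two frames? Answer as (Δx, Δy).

(1.1, -0.3)

The green capsule started near (10.3, 1.4) and ended near (11.4, 1.1).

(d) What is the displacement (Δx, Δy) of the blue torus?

(-1.6, -1.9)

The blue torus was at about (12.4, 5.1) and moved to about (10.8, 3.2).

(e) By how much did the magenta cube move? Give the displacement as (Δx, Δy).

(-2.9, -0.7)

The magenta cube started near (6.2, 6.4) and ended near (3.3, 5.7).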